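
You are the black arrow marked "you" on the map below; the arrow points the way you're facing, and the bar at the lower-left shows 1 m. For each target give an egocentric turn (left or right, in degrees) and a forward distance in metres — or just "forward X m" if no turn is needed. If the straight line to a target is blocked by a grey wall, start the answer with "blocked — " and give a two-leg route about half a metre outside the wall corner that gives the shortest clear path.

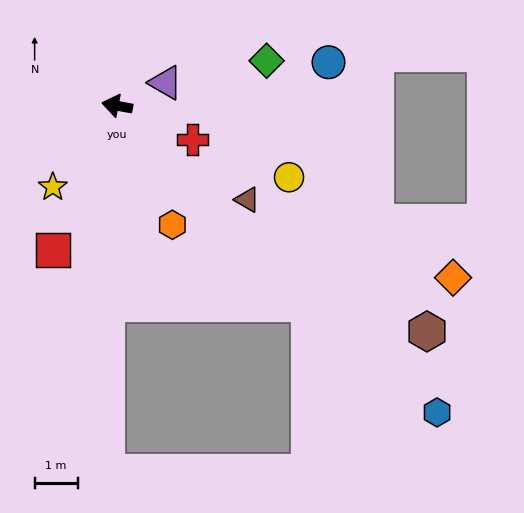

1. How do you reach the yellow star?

turn left 62°, forward 2.4 m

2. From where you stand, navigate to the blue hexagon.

turn left 147°, forward 10.3 m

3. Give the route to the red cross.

turn left 166°, forward 1.9 m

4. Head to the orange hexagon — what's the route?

turn left 126°, forward 3.1 m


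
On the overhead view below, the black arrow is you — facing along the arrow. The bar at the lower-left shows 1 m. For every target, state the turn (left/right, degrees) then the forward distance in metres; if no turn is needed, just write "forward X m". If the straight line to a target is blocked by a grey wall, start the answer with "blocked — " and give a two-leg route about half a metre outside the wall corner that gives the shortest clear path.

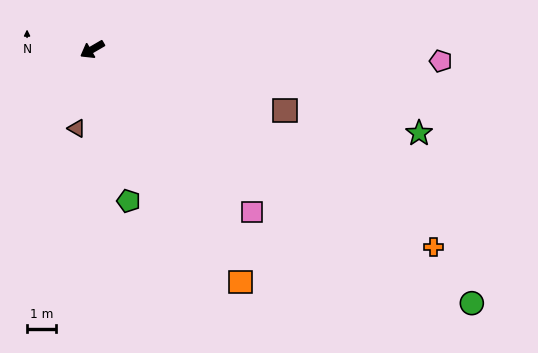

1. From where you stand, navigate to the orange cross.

turn left 120°, forward 13.6 m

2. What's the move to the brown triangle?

turn left 49°, forward 2.8 m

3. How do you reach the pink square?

turn left 104°, forward 7.9 m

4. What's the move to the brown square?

turn left 132°, forward 7.0 m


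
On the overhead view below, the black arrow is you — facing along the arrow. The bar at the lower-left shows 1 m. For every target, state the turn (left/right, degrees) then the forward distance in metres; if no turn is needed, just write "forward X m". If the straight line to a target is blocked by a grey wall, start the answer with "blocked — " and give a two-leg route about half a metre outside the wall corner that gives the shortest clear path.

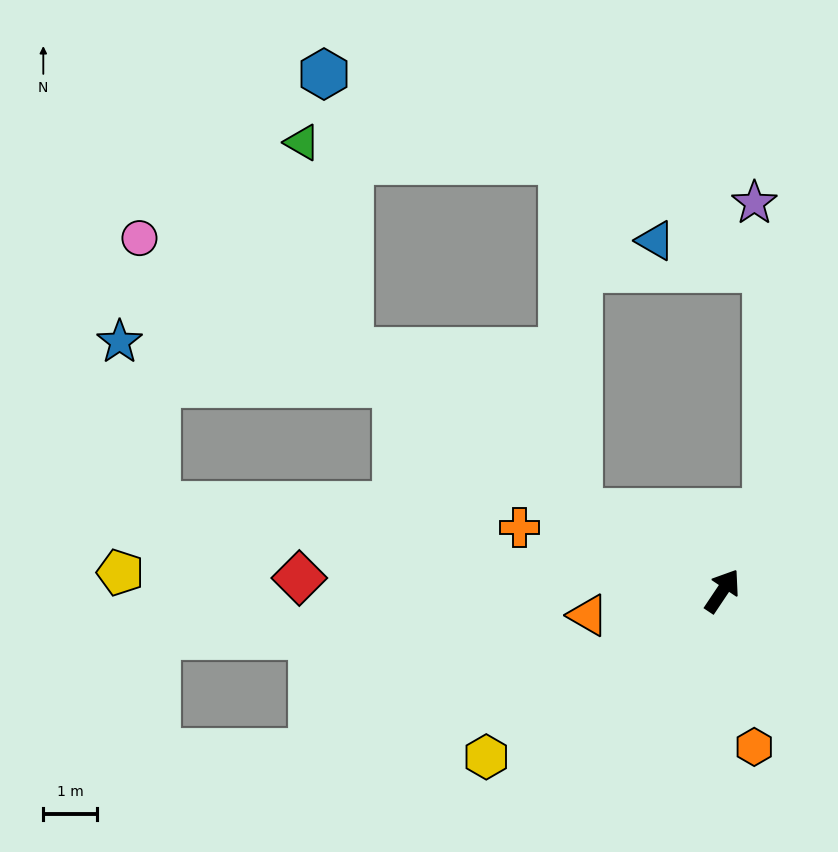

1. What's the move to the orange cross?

turn left 106°, forward 4.0 m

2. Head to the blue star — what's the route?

blocked — turn left 115°, forward 10.7 m, then turn right 68°, forward 3.1 m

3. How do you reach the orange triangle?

turn left 134°, forward 2.5 m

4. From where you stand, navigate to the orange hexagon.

turn right 135°, forward 3.0 m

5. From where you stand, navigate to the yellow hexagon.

turn left 159°, forward 5.4 m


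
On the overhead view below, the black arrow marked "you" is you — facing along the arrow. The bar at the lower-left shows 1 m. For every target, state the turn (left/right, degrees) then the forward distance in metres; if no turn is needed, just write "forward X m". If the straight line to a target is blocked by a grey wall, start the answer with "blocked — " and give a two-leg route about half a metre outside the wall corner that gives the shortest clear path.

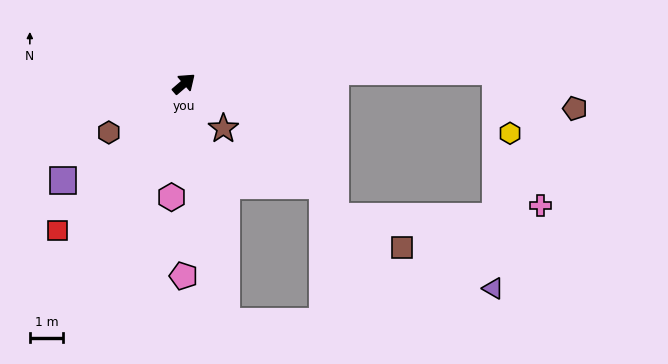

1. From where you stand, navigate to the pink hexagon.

turn right 137°, forward 3.4 m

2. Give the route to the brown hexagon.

turn left 172°, forward 2.7 m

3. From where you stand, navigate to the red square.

turn right 171°, forward 5.8 m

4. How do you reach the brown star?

turn right 89°, forward 1.8 m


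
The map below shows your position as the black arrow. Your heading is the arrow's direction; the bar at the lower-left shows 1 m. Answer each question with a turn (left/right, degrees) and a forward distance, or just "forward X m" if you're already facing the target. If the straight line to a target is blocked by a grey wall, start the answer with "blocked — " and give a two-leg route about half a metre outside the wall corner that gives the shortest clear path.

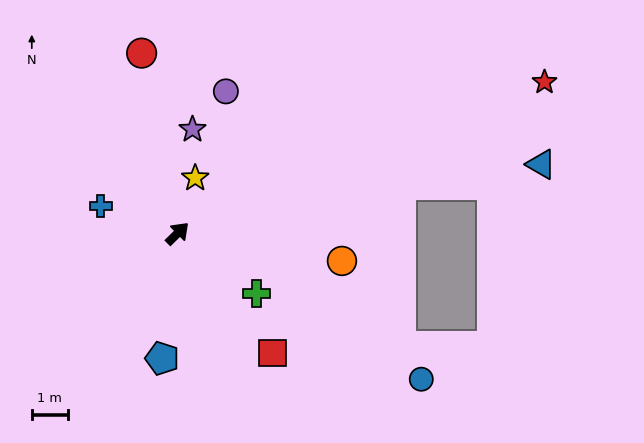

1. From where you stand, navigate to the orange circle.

turn right 54°, forward 4.7 m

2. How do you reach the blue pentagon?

turn right 142°, forward 3.5 m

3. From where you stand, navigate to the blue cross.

turn left 116°, forward 2.3 m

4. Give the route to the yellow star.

turn left 28°, forward 1.6 m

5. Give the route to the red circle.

turn left 57°, forward 5.1 m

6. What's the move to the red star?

turn right 22°, forward 11.1 m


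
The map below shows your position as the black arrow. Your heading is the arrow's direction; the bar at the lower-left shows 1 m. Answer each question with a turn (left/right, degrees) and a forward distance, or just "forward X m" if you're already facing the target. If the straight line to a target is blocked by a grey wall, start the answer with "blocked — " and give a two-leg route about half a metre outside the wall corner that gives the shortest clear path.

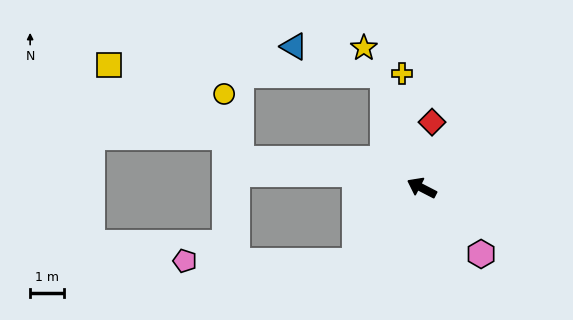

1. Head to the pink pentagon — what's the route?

blocked — turn left 76°, forward 3.0 m, then turn right 49°, forward 5.1 m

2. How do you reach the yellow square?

blocked — turn right 44°, forward 3.6 m, then turn left 69°, forward 8.2 m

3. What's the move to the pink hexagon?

turn left 159°, forward 2.6 m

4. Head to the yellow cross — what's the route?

turn right 53°, forward 3.5 m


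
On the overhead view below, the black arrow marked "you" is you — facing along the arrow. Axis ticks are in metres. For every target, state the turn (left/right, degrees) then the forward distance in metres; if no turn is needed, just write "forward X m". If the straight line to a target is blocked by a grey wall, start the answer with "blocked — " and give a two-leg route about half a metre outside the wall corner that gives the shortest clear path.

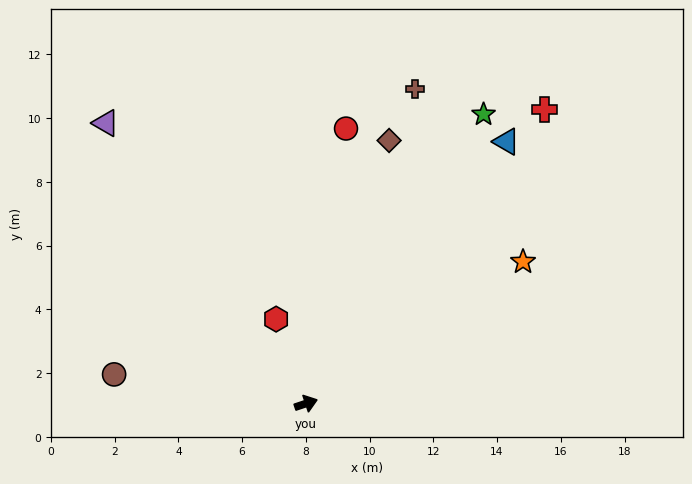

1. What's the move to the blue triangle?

turn left 34°, forward 10.3 m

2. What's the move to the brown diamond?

turn left 54°, forward 8.7 m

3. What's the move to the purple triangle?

turn left 107°, forward 10.8 m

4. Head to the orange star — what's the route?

turn left 15°, forward 8.1 m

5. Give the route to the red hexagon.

turn left 91°, forward 2.8 m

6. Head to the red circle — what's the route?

turn left 63°, forward 8.7 m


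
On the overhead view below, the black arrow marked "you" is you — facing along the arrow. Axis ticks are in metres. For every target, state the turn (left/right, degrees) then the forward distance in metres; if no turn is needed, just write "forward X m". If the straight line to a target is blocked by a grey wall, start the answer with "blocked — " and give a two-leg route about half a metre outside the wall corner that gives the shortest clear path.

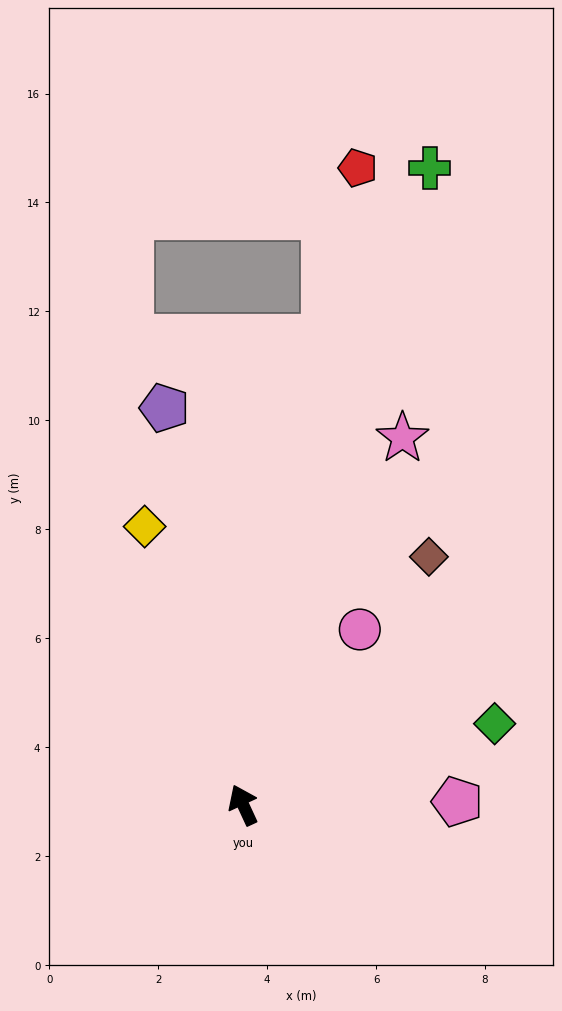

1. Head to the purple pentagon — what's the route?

turn right 14°, forward 7.4 m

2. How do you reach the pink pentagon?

turn right 114°, forward 3.9 m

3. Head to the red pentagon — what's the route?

turn right 35°, forward 11.9 m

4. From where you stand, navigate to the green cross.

turn right 41°, forward 12.2 m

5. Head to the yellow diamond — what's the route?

turn right 5°, forward 5.4 m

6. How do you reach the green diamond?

turn right 97°, forward 4.9 m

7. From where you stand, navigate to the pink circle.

turn right 58°, forward 3.9 m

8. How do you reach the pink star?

turn right 48°, forward 7.3 m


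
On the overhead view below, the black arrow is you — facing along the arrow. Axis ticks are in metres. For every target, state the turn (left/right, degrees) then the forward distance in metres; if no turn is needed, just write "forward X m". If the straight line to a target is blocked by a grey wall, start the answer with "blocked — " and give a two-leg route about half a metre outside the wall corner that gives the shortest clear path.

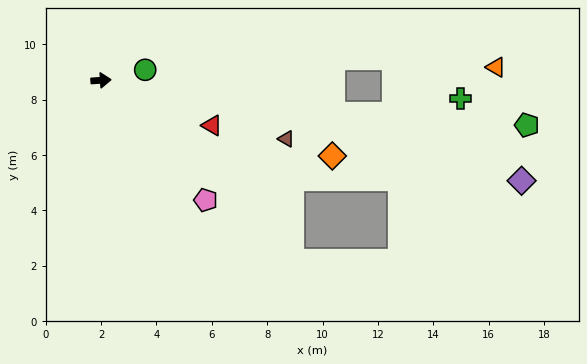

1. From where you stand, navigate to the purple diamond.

turn right 17°, forward 15.6 m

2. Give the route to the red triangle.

turn right 26°, forward 4.3 m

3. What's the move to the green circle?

turn left 10°, forward 1.6 m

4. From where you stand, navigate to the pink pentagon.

turn right 53°, forward 5.7 m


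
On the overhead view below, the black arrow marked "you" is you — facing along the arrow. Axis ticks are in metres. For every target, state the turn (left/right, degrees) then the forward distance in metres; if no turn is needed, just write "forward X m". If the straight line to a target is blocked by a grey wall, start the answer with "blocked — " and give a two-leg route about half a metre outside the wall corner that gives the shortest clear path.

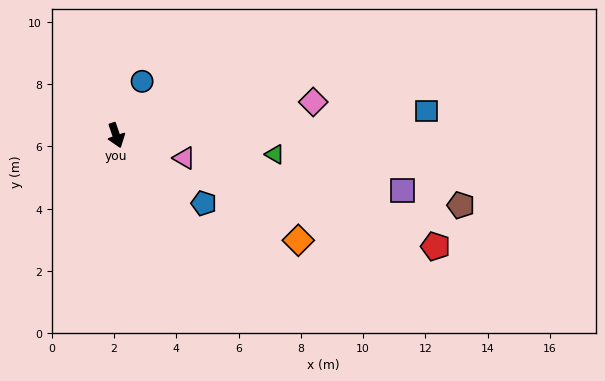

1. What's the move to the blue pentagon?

turn left 33°, forward 3.6 m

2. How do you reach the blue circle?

turn left 135°, forward 1.9 m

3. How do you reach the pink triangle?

turn left 53°, forward 2.3 m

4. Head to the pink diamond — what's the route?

turn left 81°, forward 6.4 m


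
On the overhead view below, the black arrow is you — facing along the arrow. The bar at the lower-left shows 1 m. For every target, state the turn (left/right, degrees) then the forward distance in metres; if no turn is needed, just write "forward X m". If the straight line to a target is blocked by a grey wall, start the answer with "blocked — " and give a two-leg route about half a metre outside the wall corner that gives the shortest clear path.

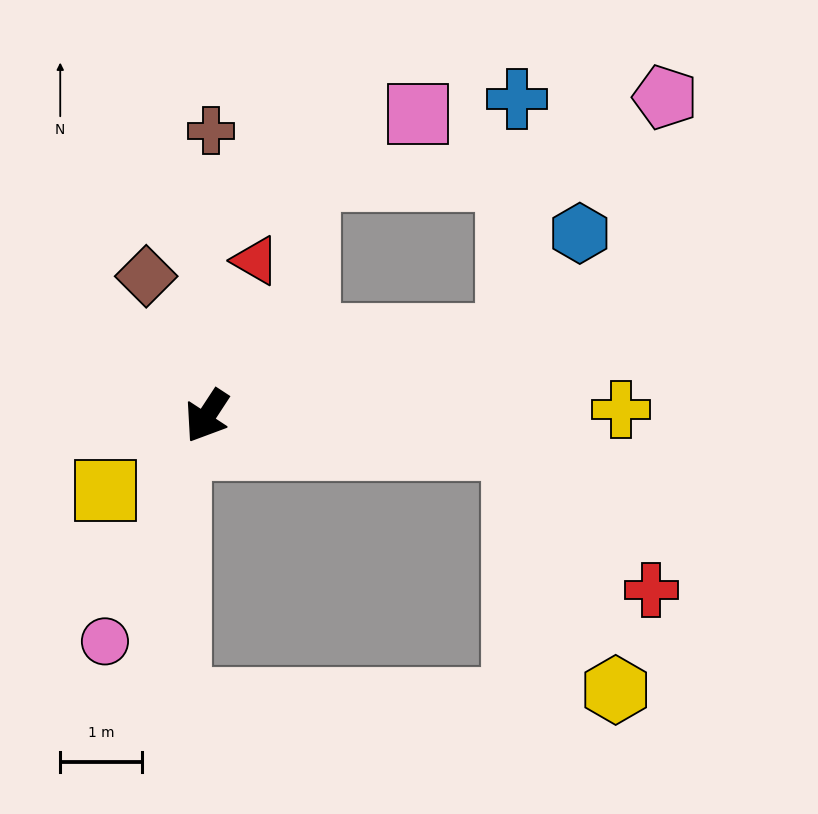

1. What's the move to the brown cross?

turn right 148°, forward 3.5 m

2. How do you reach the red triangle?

turn right 164°, forward 2.0 m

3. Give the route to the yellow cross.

turn left 124°, forward 5.0 m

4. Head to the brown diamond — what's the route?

turn right 123°, forward 1.9 m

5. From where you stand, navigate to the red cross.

blocked — turn left 118°, forward 3.8 m, then turn right 42°, forward 2.4 m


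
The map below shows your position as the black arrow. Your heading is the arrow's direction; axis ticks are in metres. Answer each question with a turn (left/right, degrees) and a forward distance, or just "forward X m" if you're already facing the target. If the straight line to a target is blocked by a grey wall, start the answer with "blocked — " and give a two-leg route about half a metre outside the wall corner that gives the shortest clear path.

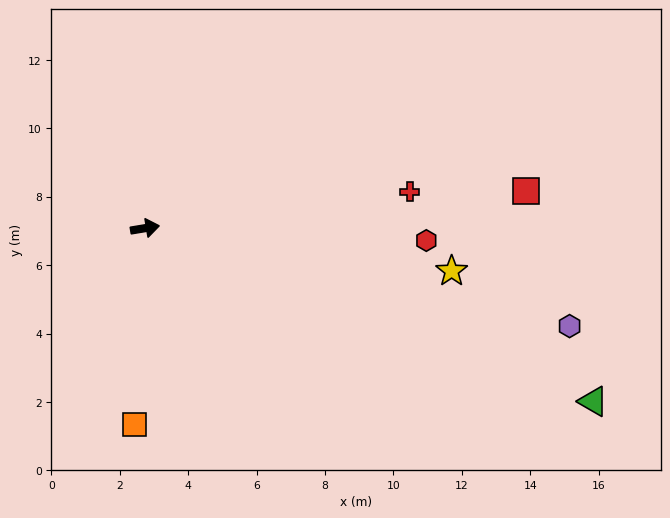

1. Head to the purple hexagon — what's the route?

turn right 22°, forward 12.7 m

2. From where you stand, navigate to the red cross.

forward 7.8 m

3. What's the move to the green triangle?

turn right 31°, forward 14.0 m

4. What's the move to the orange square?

turn right 102°, forward 5.7 m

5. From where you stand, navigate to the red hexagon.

turn right 12°, forward 8.2 m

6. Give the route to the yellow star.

turn right 17°, forward 9.1 m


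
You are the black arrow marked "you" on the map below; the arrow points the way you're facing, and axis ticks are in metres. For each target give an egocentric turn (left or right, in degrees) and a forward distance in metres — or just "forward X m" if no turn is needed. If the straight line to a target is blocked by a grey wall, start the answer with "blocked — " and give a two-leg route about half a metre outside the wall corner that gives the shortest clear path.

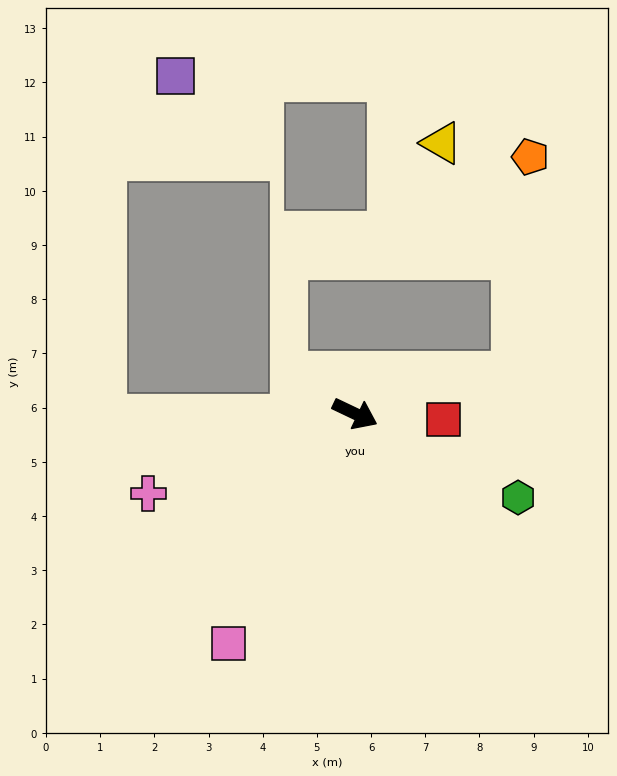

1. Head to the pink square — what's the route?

turn right 93°, forward 4.8 m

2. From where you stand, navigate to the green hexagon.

forward 3.4 m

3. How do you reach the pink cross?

turn right 133°, forward 4.1 m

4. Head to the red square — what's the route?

turn left 22°, forward 1.6 m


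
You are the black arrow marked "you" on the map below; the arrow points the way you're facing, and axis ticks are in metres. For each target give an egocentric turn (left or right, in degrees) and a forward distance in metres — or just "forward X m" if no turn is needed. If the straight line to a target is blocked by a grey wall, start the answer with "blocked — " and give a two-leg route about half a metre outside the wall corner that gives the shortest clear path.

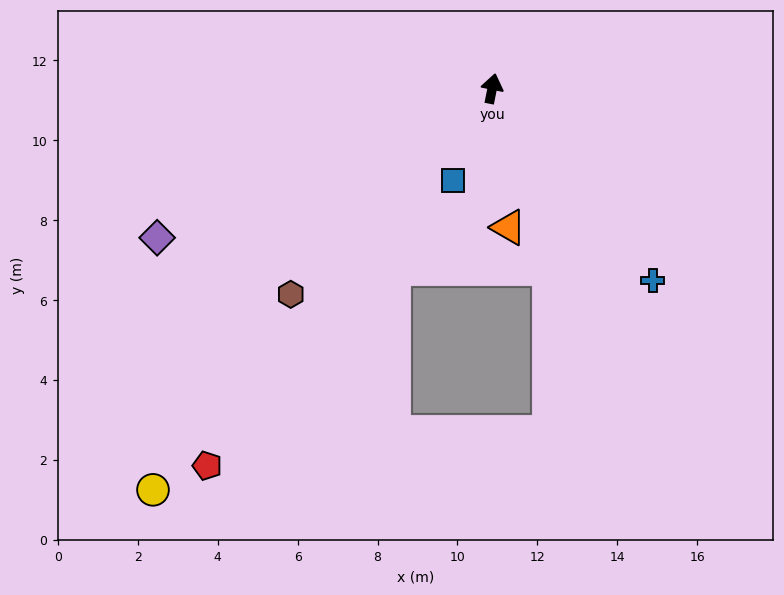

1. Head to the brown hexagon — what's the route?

turn left 147°, forward 7.2 m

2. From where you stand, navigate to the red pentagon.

turn left 154°, forward 11.8 m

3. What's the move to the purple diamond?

turn left 125°, forward 9.2 m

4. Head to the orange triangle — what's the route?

turn right 162°, forward 3.5 m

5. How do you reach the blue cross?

turn right 129°, forward 6.3 m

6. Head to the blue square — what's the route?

turn left 168°, forward 2.5 m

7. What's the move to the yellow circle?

turn left 151°, forward 13.2 m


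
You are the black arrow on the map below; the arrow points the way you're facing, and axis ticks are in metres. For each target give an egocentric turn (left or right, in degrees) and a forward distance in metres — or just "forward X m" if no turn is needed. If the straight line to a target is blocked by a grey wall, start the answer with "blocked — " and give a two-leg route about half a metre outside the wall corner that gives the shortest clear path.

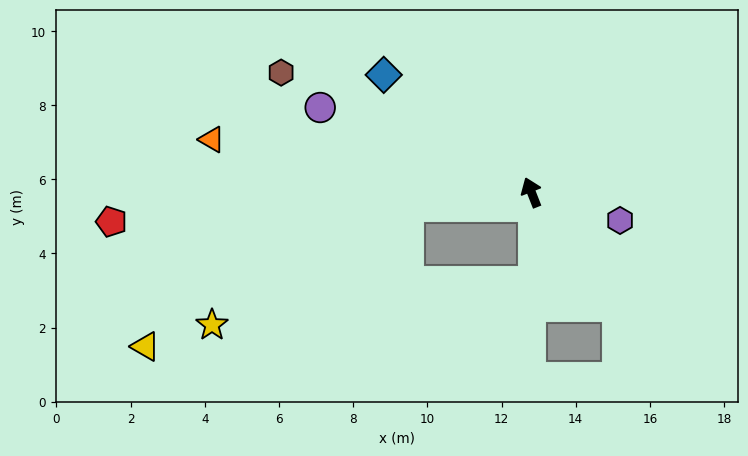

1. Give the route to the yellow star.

blocked — turn left 75°, forward 3.3 m, then turn left 25°, forward 6.2 m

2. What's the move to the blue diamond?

turn left 30°, forward 5.1 m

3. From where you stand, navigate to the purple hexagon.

turn right 129°, forward 2.5 m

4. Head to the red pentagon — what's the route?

turn left 73°, forward 11.4 m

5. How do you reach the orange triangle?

turn left 59°, forward 8.7 m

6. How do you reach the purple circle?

turn left 47°, forward 6.1 m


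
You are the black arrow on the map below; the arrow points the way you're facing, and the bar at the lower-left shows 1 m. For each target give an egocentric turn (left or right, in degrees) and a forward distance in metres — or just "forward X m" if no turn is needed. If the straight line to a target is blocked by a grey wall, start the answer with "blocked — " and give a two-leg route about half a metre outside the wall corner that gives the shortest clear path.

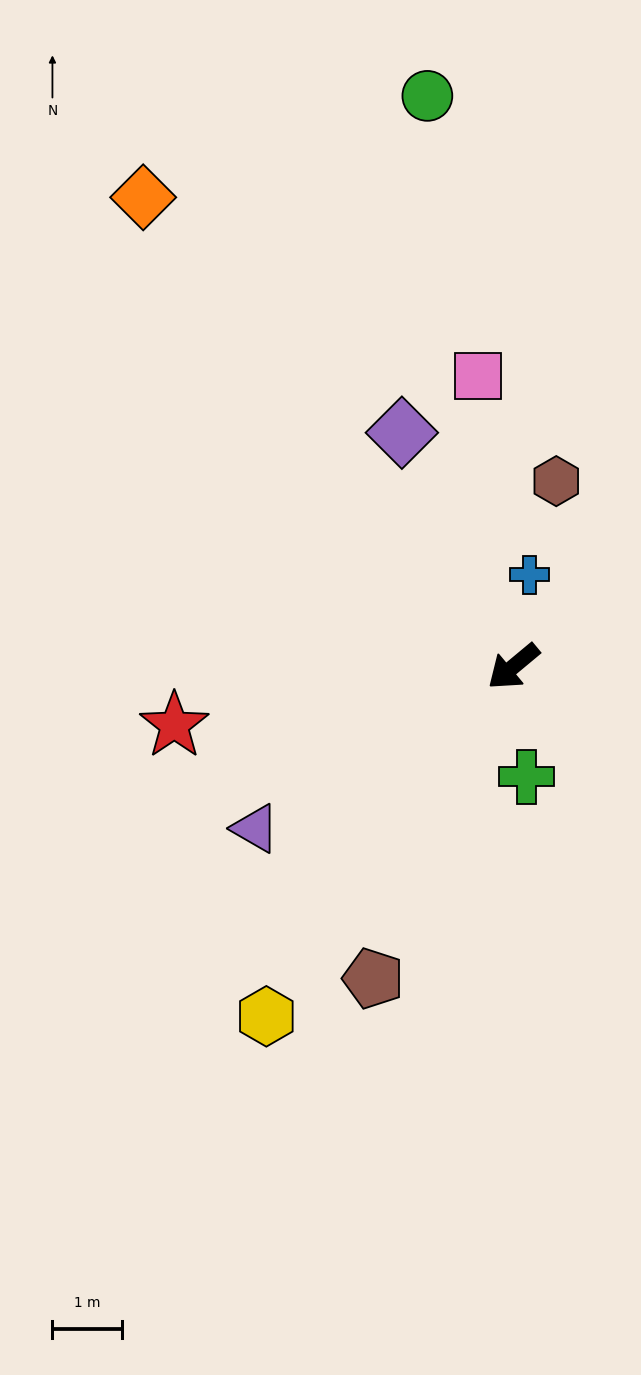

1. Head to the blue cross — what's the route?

turn right 140°, forward 1.3 m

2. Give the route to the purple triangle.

turn right 8°, forward 4.4 m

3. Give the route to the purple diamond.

turn right 104°, forward 3.7 m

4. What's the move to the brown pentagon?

turn left 26°, forward 4.9 m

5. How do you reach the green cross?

turn left 57°, forward 1.6 m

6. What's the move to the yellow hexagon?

turn left 15°, forward 6.2 m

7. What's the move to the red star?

turn right 30°, forward 5.0 m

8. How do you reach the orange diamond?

turn right 92°, forward 8.6 m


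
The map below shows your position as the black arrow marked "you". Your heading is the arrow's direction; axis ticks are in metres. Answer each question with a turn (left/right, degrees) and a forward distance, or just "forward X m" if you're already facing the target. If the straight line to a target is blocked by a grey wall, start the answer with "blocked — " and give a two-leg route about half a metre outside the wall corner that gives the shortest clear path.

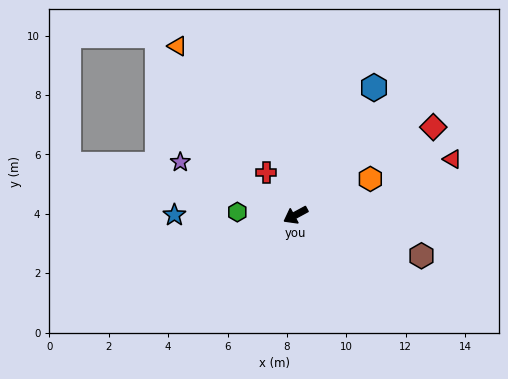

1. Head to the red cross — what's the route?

turn right 84°, forward 1.7 m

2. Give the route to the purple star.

turn right 53°, forward 4.3 m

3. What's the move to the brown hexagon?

turn left 134°, forward 4.5 m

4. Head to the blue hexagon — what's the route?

turn right 150°, forward 5.0 m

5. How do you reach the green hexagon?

turn right 31°, forward 2.0 m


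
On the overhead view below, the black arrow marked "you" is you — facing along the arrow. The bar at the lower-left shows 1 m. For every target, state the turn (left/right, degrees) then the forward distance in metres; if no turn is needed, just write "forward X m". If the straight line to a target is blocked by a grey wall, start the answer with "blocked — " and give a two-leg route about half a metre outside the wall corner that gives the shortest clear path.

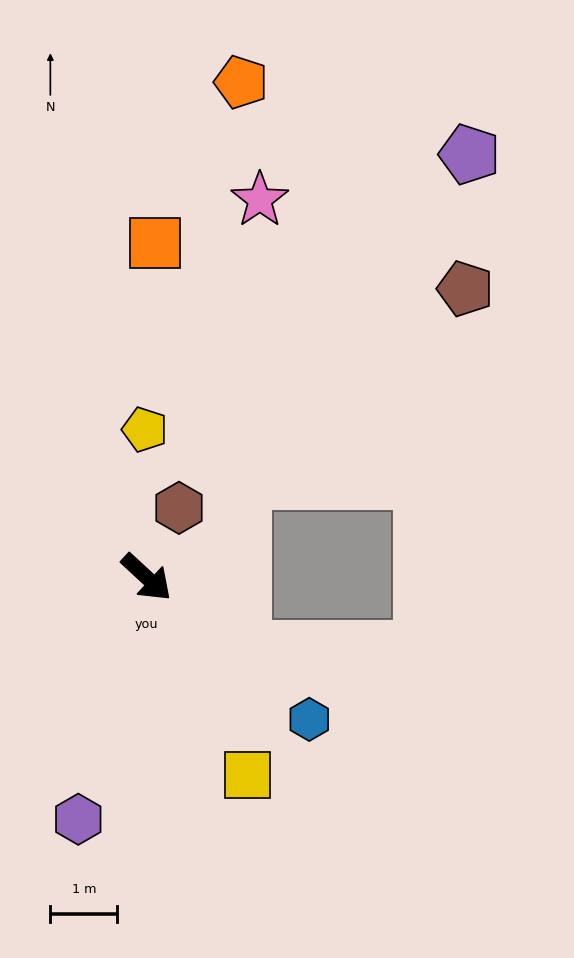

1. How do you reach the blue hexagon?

forward 3.2 m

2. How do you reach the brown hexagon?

turn left 108°, forward 1.1 m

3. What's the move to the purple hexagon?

turn right 63°, forward 3.8 m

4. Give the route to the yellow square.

turn right 20°, forward 3.3 m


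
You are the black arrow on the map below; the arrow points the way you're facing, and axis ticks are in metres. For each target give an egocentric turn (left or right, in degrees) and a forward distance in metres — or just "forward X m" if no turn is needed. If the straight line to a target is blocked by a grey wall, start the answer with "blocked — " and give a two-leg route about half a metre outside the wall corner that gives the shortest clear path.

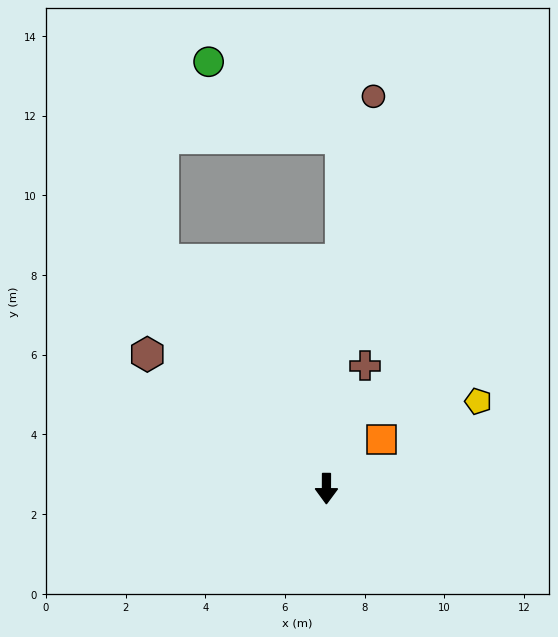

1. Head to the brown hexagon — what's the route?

turn right 127°, forward 5.6 m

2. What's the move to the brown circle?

turn left 173°, forward 9.9 m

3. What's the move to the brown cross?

turn left 163°, forward 3.2 m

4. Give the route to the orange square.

turn left 132°, forward 1.9 m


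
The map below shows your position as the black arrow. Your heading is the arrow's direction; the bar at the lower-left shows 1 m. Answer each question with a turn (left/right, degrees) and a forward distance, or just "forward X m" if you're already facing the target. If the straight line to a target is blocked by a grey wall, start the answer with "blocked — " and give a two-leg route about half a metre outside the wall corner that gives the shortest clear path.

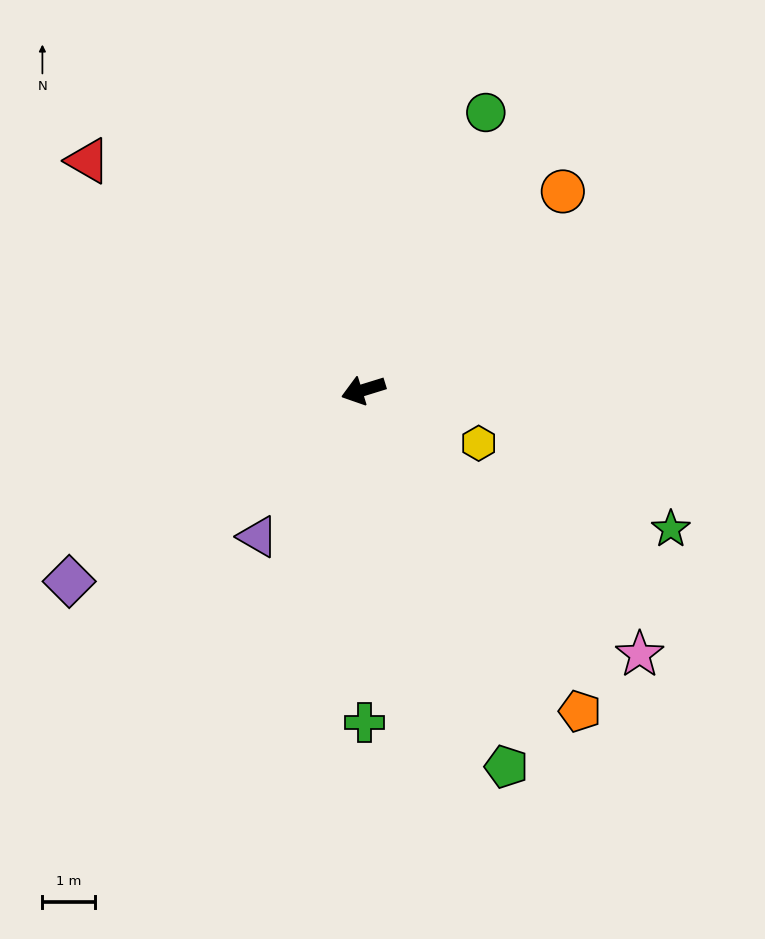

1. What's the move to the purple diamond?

turn left 16°, forward 6.6 m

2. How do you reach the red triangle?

turn right 57°, forward 6.8 m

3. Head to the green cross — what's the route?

turn left 73°, forward 6.3 m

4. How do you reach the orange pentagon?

turn left 107°, forward 7.3 m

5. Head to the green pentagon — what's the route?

turn left 94°, forward 7.6 m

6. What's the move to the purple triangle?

turn left 37°, forward 3.4 m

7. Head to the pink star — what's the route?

turn left 119°, forward 7.2 m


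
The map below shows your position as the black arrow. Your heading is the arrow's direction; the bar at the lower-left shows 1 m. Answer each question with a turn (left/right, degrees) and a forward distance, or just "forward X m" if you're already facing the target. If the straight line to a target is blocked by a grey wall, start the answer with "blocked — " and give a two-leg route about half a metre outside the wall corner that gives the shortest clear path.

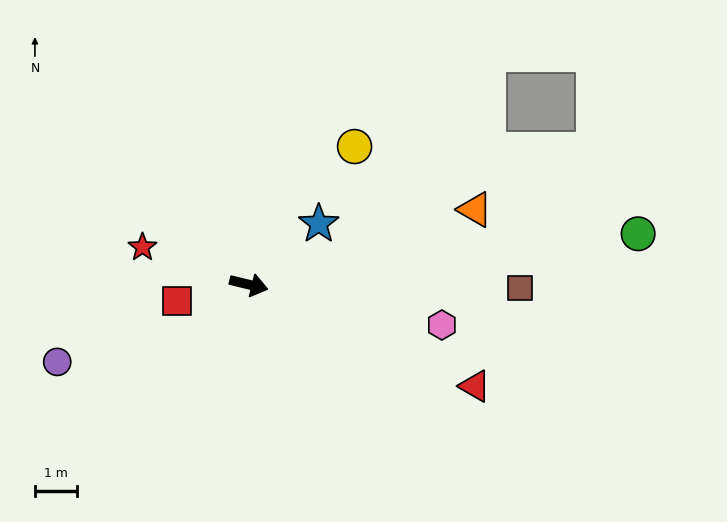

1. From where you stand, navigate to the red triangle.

turn right 10°, forward 5.9 m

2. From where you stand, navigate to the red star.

turn left 174°, forward 2.7 m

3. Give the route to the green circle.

turn left 21°, forward 9.4 m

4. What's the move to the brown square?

turn left 13°, forward 6.5 m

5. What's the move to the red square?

turn right 154°, forward 1.8 m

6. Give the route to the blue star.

turn left 55°, forward 2.2 m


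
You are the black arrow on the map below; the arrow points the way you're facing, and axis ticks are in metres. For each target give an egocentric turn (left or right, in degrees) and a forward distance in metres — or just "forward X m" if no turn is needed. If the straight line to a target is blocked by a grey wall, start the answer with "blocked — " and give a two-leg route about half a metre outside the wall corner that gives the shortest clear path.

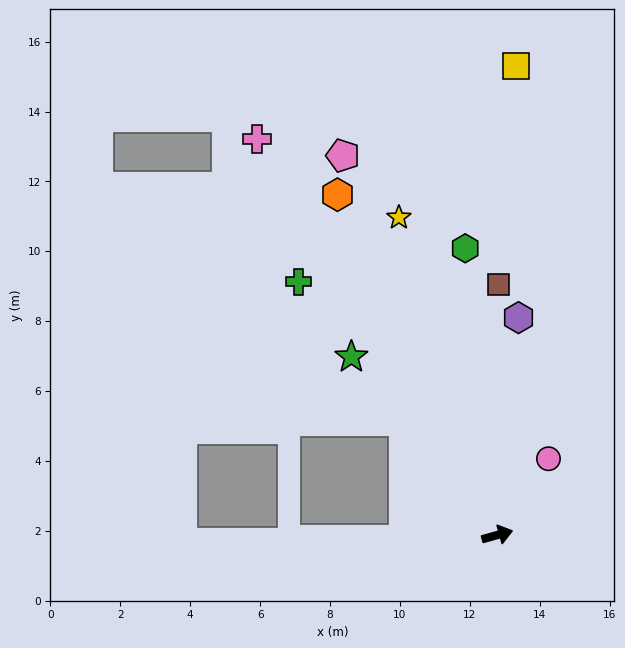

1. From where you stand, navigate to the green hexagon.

turn left 81°, forward 8.3 m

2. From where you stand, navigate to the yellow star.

turn left 92°, forward 9.5 m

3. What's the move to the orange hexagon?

turn left 100°, forward 10.8 m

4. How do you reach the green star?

turn left 114°, forward 6.6 m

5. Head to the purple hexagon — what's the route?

turn left 69°, forward 6.2 m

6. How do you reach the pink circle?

turn left 41°, forward 2.6 m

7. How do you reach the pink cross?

turn left 106°, forward 13.2 m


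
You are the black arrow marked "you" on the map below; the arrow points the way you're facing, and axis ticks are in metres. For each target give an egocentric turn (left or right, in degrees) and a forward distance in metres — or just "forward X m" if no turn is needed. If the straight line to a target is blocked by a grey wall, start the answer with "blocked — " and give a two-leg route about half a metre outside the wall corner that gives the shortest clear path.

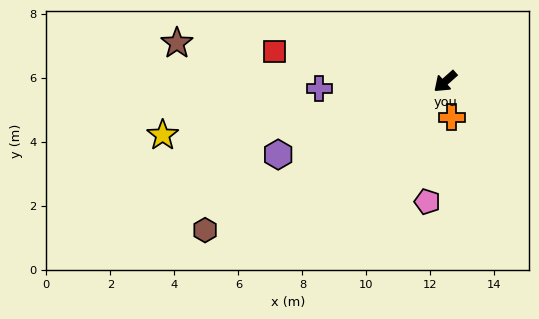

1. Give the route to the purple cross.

turn right 39°, forward 3.9 m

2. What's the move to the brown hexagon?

turn right 10°, forward 8.8 m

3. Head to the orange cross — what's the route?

turn left 59°, forward 1.1 m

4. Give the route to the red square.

turn right 52°, forward 5.4 m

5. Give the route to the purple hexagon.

turn right 18°, forward 5.7 m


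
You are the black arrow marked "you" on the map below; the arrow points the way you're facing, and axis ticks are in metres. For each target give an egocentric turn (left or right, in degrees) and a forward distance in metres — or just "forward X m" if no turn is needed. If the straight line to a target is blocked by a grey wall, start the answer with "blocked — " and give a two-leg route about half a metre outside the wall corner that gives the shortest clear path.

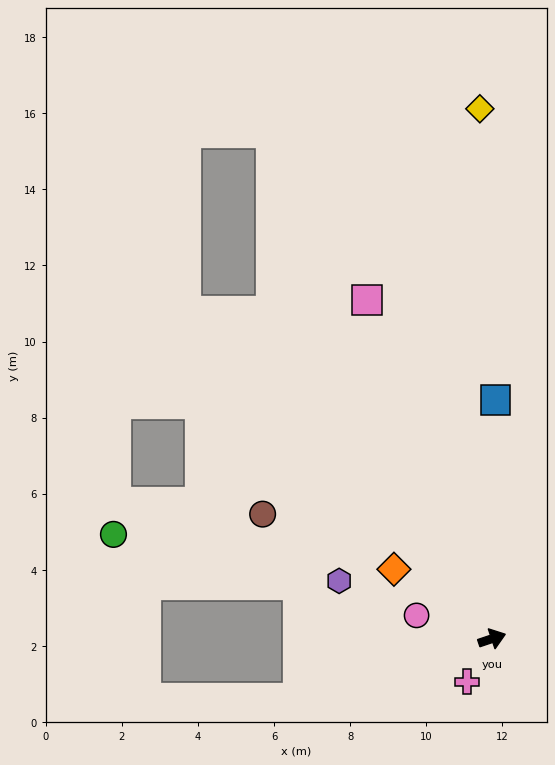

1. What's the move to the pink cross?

turn right 139°, forward 1.3 m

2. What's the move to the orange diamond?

turn left 126°, forward 3.2 m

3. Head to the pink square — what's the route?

turn left 92°, forward 9.5 m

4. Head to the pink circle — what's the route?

turn left 144°, forward 2.1 m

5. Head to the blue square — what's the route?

turn left 71°, forward 6.3 m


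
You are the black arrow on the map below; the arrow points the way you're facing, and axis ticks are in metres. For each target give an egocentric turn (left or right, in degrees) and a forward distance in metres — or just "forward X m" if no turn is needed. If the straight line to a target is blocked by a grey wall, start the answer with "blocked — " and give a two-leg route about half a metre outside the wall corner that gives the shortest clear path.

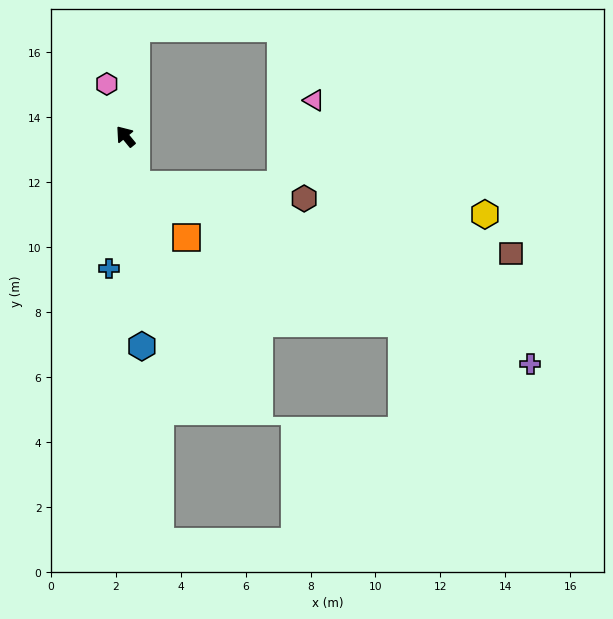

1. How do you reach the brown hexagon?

blocked — turn left 153°, forward 1.5 m, then turn left 73°, forward 5.2 m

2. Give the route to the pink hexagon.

turn right 20°, forward 1.7 m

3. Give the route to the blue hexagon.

turn left 145°, forward 6.5 m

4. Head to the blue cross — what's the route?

turn left 134°, forward 4.1 m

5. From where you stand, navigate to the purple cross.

blocked — turn left 153°, forward 1.5 m, then turn left 53°, forward 13.3 m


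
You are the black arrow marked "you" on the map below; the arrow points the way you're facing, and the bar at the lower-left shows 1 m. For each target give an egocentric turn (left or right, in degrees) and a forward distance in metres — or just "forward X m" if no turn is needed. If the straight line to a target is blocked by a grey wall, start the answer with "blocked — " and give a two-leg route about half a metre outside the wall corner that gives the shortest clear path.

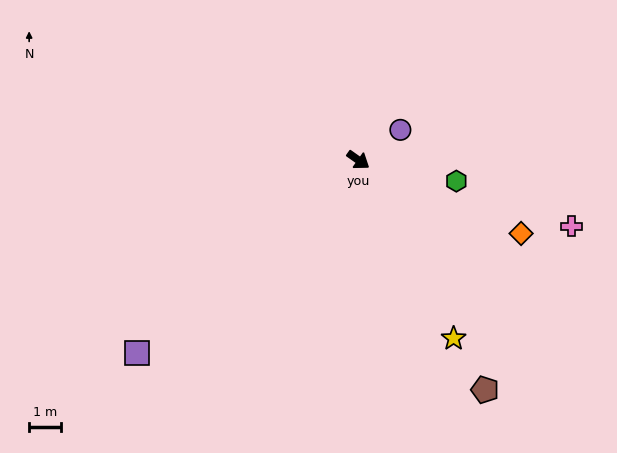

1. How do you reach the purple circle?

turn left 71°, forward 1.6 m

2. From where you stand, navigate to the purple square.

turn right 104°, forward 9.2 m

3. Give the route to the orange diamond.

turn left 11°, forward 5.6 m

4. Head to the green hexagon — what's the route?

turn left 23°, forward 3.2 m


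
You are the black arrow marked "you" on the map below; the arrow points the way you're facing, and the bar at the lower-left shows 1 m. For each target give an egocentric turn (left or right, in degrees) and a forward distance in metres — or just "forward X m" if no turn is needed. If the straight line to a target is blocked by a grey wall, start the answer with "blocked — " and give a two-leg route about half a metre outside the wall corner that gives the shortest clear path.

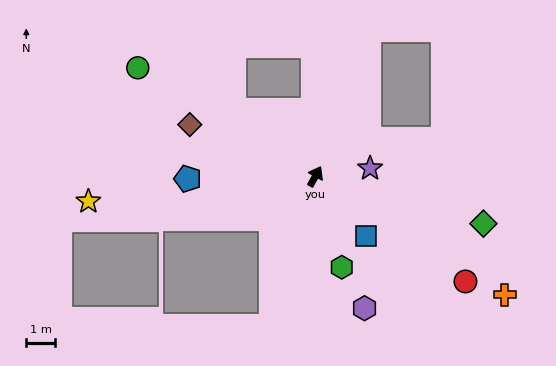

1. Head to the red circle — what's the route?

turn right 96°, forward 6.4 m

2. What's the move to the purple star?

turn right 53°, forward 1.9 m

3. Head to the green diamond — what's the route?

turn right 77°, forward 6.1 m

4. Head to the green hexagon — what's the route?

turn right 135°, forward 3.3 m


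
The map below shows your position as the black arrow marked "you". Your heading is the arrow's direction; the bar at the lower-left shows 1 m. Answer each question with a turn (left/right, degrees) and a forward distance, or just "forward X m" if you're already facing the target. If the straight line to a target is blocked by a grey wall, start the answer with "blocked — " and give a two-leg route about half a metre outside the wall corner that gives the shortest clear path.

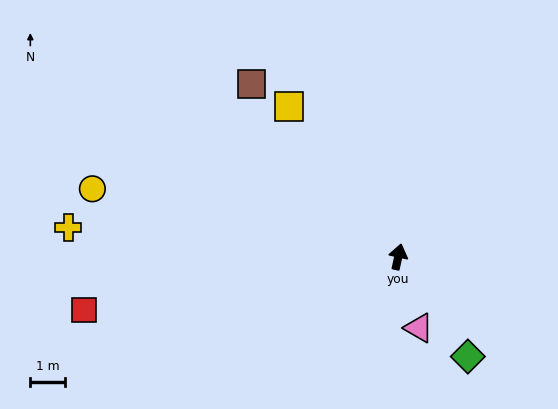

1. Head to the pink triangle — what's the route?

turn right 152°, forward 2.2 m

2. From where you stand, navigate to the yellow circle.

turn left 90°, forward 9.2 m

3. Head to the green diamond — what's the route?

turn right 133°, forward 3.6 m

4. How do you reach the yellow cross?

turn left 97°, forward 9.7 m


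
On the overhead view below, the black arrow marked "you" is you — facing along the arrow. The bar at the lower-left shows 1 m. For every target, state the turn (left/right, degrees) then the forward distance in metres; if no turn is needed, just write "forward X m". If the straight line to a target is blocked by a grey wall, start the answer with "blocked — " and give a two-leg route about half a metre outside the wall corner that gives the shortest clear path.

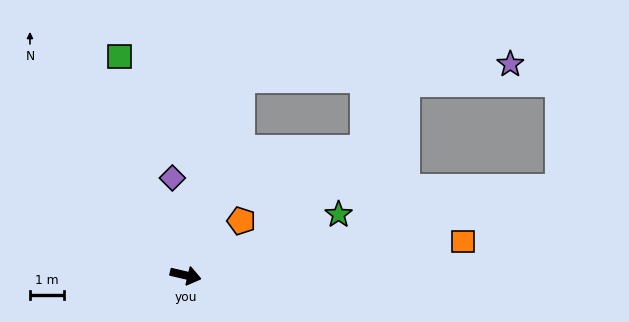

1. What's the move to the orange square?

turn left 20°, forward 8.3 m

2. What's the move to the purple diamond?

turn left 111°, forward 2.9 m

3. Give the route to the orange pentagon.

turn left 57°, forward 2.3 m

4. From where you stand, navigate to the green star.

turn left 35°, forward 4.9 m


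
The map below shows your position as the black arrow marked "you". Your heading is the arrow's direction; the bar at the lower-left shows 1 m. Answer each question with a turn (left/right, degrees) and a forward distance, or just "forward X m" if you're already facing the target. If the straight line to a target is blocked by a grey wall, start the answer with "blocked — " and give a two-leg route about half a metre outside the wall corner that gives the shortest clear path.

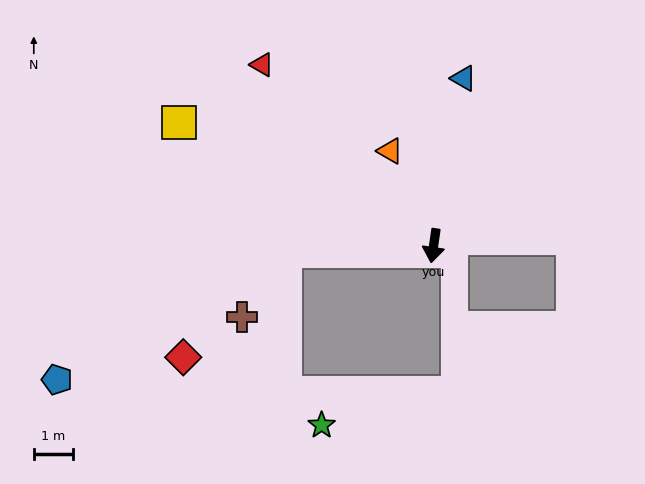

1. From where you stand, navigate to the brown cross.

blocked — turn right 79°, forward 3.8 m, then turn left 54°, forward 2.0 m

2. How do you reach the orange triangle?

turn right 147°, forward 2.6 m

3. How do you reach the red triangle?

turn right 128°, forward 6.3 m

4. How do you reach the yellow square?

turn right 108°, forward 7.1 m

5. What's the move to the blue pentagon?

blocked — turn right 79°, forward 3.8 m, then turn left 27°, forward 6.6 m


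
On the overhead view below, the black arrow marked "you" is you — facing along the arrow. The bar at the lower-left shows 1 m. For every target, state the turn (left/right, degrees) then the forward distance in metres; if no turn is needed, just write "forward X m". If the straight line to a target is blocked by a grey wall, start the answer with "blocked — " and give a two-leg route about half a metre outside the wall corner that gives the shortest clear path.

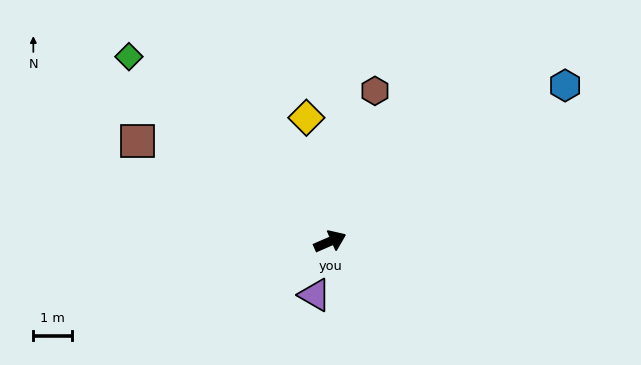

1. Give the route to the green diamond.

turn left 114°, forward 7.1 m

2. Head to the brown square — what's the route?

turn left 129°, forward 5.7 m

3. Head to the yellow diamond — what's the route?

turn left 77°, forward 3.3 m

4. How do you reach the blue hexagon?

turn left 10°, forward 7.4 m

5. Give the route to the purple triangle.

turn right 129°, forward 1.5 m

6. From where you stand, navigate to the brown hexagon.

turn left 50°, forward 4.1 m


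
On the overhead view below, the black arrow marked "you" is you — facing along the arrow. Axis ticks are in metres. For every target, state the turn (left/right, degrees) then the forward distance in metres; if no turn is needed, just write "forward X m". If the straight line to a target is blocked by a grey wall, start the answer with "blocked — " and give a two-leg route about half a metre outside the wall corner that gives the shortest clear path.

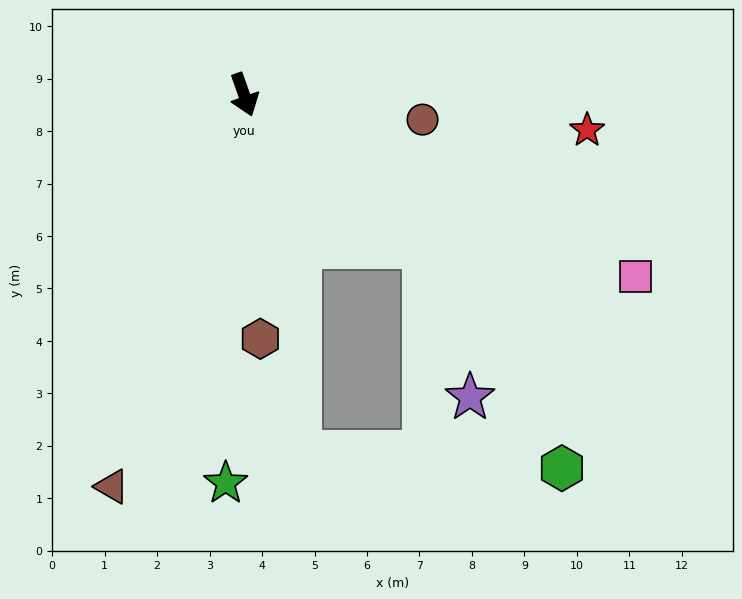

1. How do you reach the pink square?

turn left 46°, forward 8.2 m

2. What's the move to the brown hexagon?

turn right 16°, forward 4.7 m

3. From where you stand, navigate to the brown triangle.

turn right 38°, forward 7.9 m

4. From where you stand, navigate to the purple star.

blocked — turn left 30°, forward 4.5 m, then turn right 33°, forward 3.0 m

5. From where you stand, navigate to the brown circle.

turn left 63°, forward 3.4 m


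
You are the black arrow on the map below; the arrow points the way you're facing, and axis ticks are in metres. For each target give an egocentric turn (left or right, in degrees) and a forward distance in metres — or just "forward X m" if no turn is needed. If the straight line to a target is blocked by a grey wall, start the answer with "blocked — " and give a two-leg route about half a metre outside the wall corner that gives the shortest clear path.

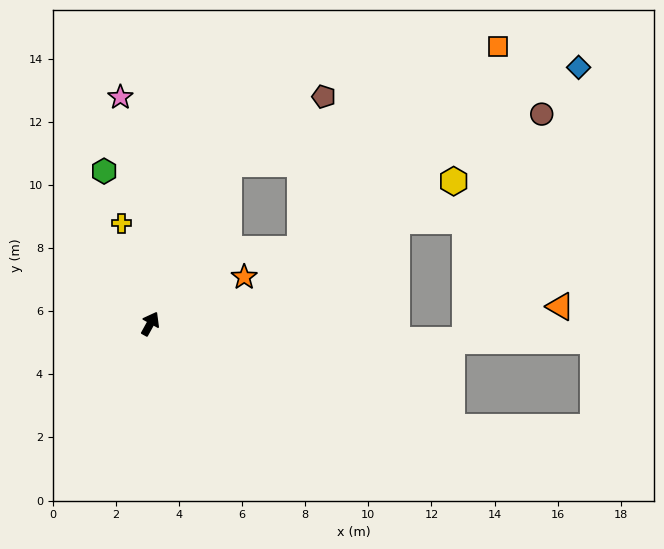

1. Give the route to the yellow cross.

turn left 45°, forward 3.3 m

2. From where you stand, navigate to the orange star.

turn right 35°, forward 3.3 m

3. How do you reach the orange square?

blocked — turn left 3°, forward 5.6 m, then turn right 40°, forward 9.3 m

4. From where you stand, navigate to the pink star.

turn left 36°, forward 7.2 m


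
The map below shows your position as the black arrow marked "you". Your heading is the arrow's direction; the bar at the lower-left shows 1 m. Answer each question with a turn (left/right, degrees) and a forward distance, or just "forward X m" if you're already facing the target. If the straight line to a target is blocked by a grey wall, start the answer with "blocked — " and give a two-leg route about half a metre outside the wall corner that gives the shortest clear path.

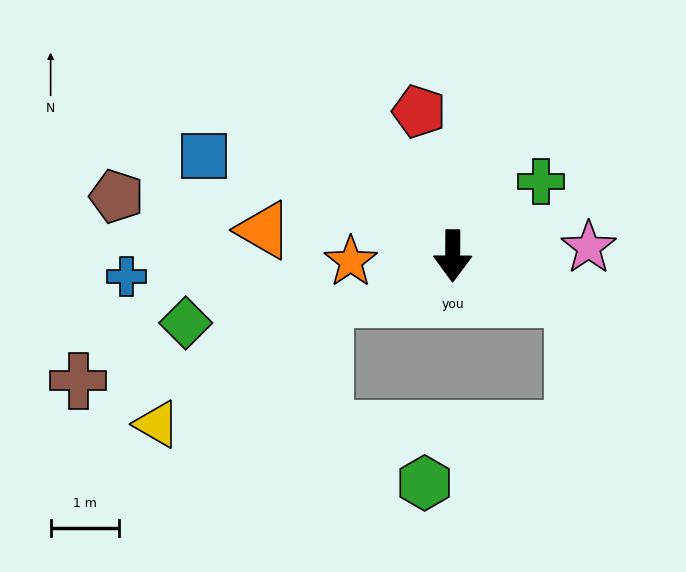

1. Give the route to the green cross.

turn left 131°, forward 1.7 m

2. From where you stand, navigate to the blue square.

turn right 112°, forward 4.0 m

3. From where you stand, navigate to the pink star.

turn left 94°, forward 2.0 m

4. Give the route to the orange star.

turn right 87°, forward 1.5 m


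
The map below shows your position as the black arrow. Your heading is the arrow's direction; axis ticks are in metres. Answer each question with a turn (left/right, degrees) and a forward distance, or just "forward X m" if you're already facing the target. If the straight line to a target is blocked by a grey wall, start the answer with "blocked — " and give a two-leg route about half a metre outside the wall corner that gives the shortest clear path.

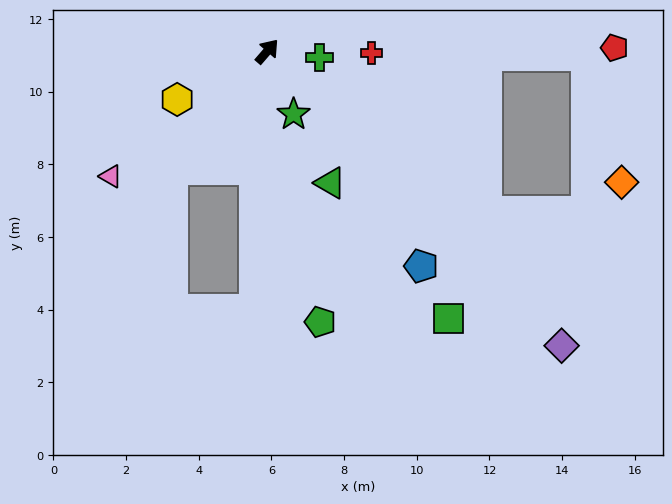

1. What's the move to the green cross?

turn right 56°, forward 1.5 m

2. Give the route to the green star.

turn right 116°, forward 1.9 m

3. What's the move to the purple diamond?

turn right 94°, forward 11.5 m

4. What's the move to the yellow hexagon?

turn left 159°, forward 2.8 m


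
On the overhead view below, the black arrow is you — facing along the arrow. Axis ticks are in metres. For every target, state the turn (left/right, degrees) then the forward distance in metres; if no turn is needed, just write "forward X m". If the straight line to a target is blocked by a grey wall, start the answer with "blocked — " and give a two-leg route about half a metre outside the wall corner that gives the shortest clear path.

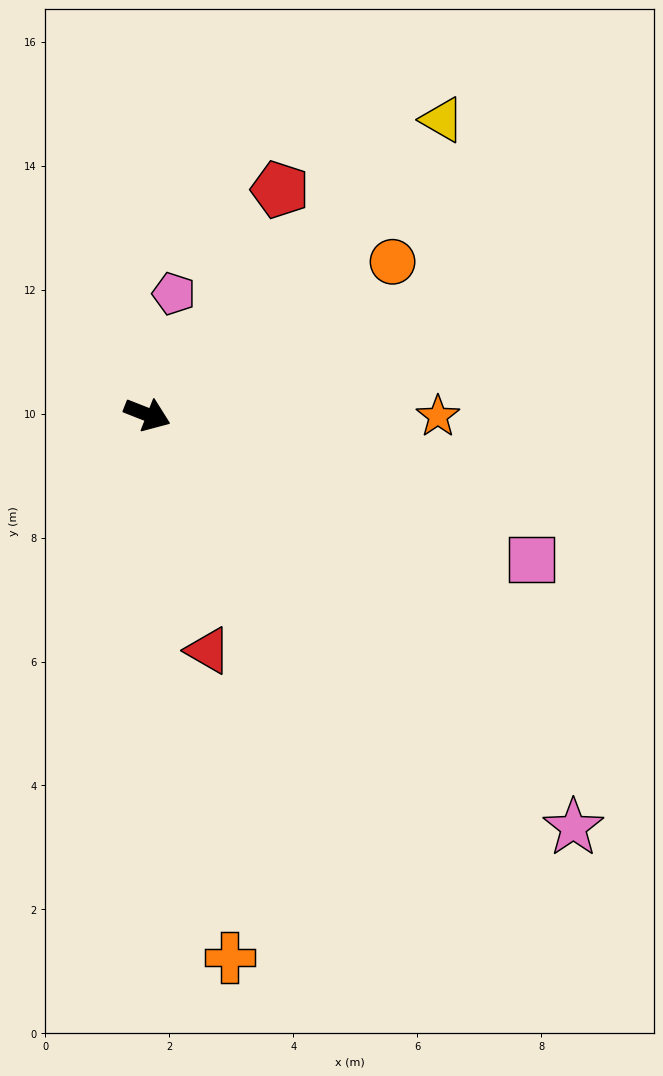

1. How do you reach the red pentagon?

turn left 81°, forward 4.2 m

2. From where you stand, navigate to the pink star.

turn right 23°, forward 9.6 m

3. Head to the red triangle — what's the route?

turn right 54°, forward 3.9 m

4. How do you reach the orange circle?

turn left 53°, forward 4.7 m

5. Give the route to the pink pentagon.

turn left 99°, forward 2.0 m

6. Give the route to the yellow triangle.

turn left 66°, forward 6.7 m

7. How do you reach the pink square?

forward 6.6 m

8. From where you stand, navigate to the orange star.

turn left 21°, forward 4.7 m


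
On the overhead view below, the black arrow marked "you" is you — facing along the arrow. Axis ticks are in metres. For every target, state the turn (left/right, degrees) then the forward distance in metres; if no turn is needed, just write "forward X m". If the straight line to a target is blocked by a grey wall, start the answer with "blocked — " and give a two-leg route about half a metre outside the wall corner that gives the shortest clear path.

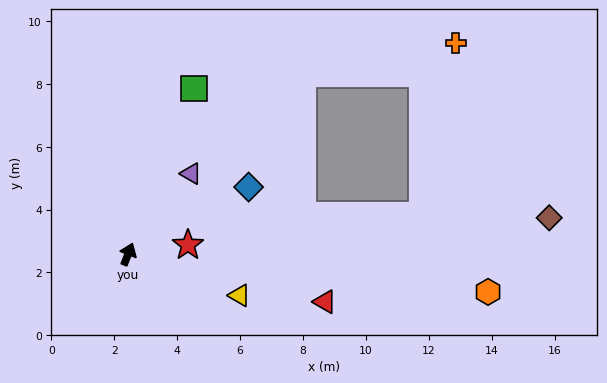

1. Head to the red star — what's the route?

turn right 60°, forward 1.9 m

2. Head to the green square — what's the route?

forward 5.7 m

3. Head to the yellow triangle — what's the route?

turn right 89°, forward 3.8 m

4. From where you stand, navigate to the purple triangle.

turn right 16°, forward 3.2 m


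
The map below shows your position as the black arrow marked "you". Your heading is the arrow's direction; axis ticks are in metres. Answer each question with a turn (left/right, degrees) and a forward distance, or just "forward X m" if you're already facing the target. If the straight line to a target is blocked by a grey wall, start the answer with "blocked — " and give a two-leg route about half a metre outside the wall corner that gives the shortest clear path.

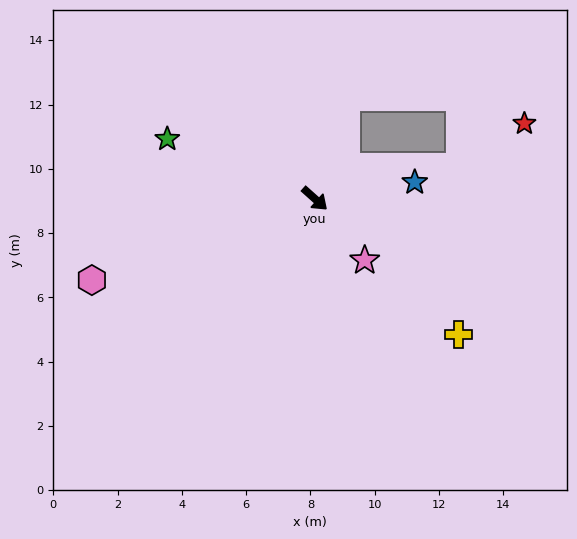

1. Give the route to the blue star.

turn left 51°, forward 3.2 m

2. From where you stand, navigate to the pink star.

turn right 9°, forward 2.5 m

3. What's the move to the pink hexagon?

turn right 118°, forward 7.4 m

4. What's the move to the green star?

turn right 160°, forward 5.0 m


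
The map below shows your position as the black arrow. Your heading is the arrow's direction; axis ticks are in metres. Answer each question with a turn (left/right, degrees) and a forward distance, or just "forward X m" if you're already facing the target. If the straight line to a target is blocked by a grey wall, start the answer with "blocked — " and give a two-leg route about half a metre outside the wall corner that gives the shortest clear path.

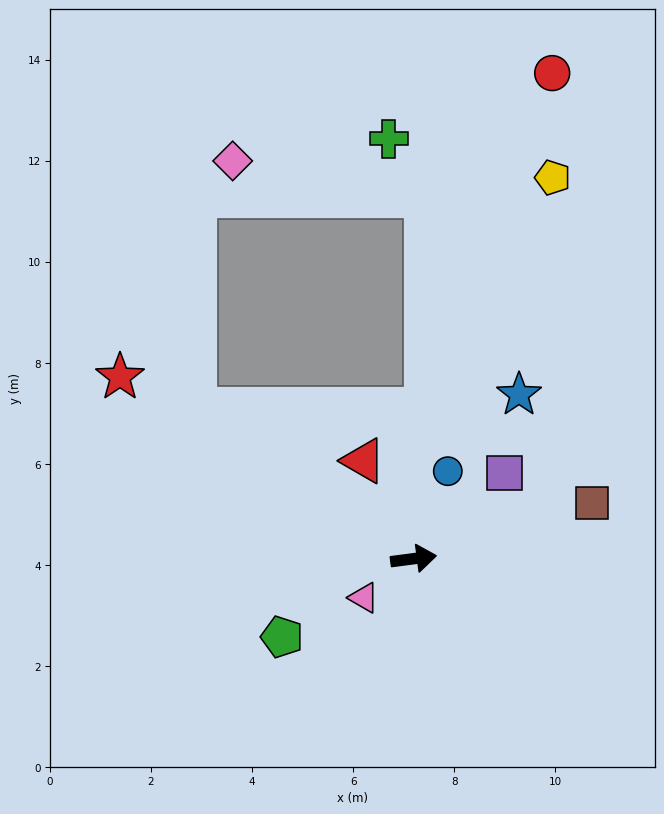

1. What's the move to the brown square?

turn left 10°, forward 3.7 m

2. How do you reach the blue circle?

turn left 61°, forward 1.9 m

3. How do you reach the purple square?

turn left 36°, forward 2.5 m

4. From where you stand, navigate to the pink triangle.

turn right 149°, forward 1.3 m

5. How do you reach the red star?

turn left 141°, forward 6.8 m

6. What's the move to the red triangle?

turn left 110°, forward 2.2 m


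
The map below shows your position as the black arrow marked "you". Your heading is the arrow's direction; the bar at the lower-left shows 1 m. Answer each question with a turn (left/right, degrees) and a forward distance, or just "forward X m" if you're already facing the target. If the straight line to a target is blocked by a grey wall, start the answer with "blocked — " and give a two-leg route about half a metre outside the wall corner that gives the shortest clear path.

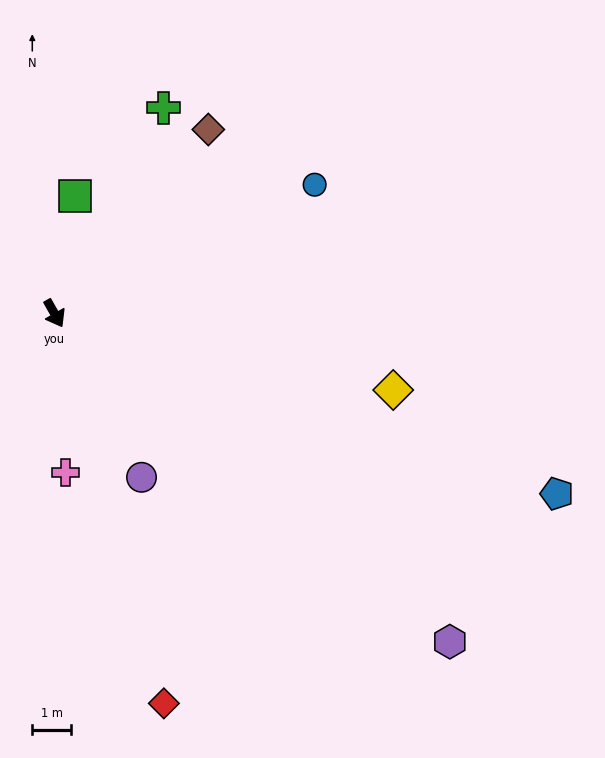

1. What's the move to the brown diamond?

turn left 111°, forward 6.2 m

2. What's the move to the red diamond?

turn right 14°, forward 10.5 m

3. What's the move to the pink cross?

turn right 26°, forward 4.1 m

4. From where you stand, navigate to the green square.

turn left 140°, forward 3.1 m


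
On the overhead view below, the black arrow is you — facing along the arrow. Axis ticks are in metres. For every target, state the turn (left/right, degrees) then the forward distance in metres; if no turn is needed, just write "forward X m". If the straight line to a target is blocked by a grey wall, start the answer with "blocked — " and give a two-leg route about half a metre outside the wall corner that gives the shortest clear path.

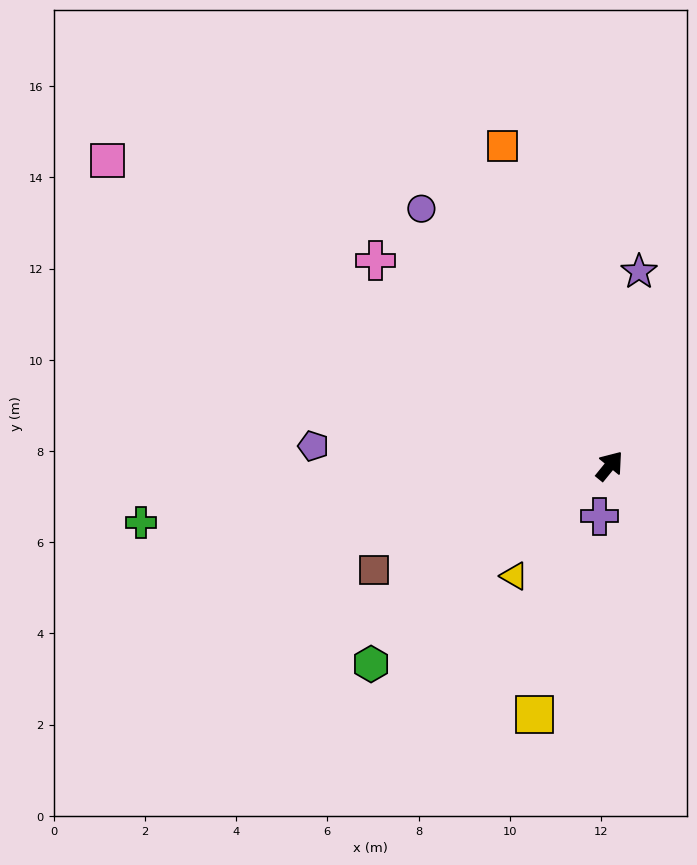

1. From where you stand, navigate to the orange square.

turn left 58°, forward 7.4 m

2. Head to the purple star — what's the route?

turn left 31°, forward 4.3 m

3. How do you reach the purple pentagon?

turn left 125°, forward 6.5 m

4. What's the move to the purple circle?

turn left 75°, forward 7.0 m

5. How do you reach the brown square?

turn left 153°, forward 5.7 m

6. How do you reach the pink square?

turn left 98°, forward 12.9 m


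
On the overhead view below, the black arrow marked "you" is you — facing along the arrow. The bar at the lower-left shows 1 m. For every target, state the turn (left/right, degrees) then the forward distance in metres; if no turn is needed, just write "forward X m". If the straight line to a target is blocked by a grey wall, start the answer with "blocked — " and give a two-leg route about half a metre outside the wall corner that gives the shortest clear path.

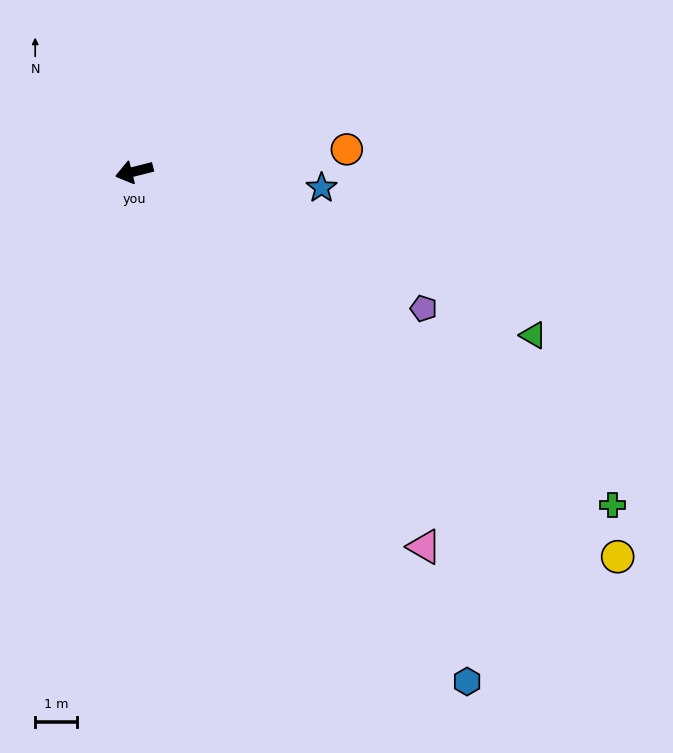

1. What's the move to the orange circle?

turn left 172°, forward 5.1 m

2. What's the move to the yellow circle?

turn left 127°, forward 14.9 m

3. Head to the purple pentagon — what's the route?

turn left 141°, forward 7.7 m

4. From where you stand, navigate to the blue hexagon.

turn left 109°, forward 14.6 m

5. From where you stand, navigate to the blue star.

turn left 161°, forward 4.5 m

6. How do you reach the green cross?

turn left 131°, forward 14.0 m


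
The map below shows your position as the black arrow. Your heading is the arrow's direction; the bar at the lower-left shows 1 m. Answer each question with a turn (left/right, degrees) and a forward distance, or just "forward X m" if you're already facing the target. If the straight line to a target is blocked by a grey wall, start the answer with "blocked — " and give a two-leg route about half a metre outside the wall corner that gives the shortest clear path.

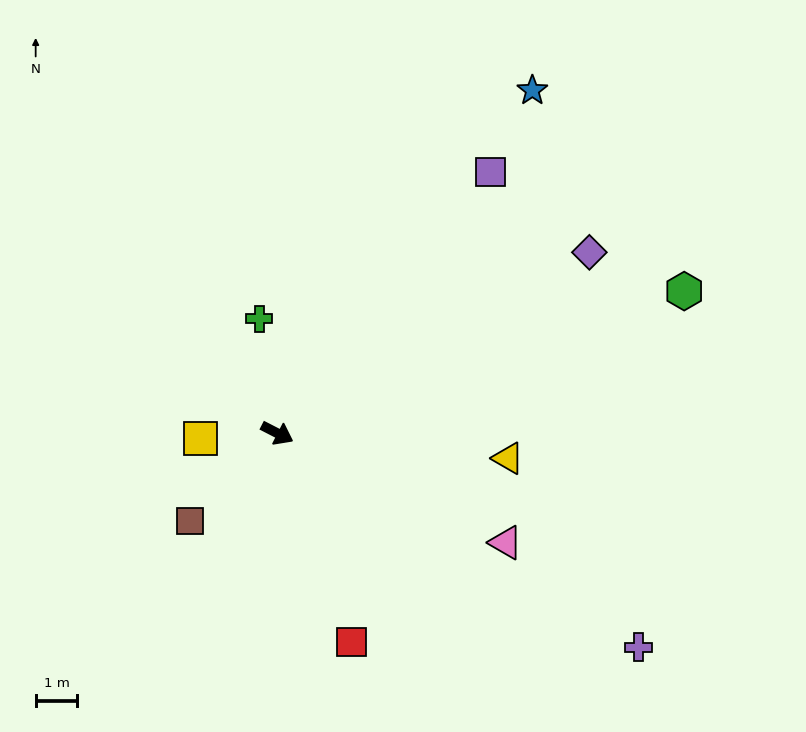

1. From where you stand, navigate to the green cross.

turn left 126°, forward 2.8 m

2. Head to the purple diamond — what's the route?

turn left 57°, forward 8.7 m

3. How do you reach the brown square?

turn right 108°, forward 3.0 m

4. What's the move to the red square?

turn right 43°, forward 5.3 m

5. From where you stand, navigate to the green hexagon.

turn left 46°, forward 10.3 m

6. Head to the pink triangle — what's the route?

forward 6.1 m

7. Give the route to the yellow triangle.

turn left 21°, forward 5.6 m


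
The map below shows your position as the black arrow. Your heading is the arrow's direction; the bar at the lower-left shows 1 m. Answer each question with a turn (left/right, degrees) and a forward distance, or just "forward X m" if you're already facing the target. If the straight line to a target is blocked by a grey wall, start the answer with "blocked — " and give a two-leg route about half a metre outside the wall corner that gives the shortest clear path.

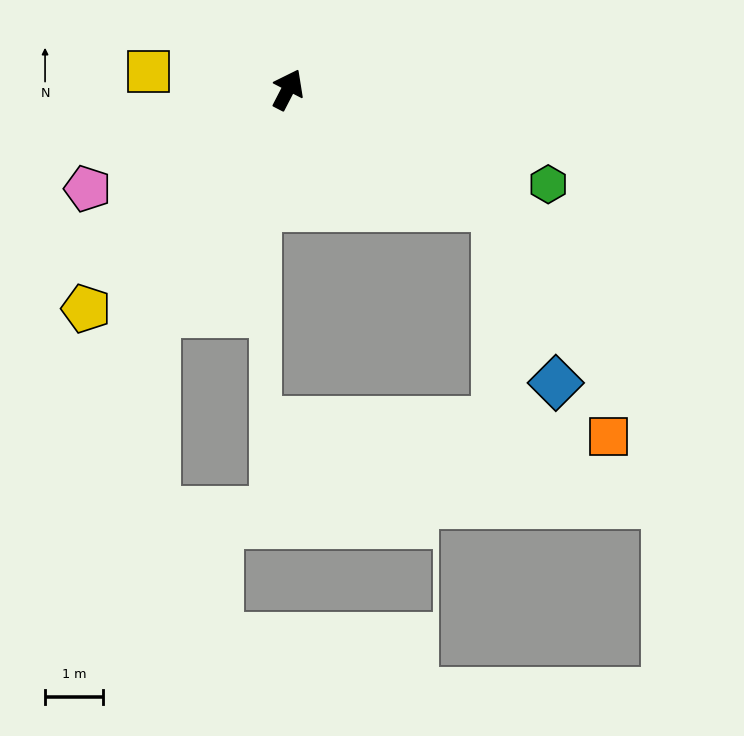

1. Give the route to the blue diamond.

blocked — turn right 92°, forward 4.1 m, then turn right 42°, forward 3.2 m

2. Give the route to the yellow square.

turn left 110°, forward 2.4 m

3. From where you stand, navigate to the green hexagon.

turn right 83°, forward 4.8 m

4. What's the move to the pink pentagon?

turn left 144°, forward 3.8 m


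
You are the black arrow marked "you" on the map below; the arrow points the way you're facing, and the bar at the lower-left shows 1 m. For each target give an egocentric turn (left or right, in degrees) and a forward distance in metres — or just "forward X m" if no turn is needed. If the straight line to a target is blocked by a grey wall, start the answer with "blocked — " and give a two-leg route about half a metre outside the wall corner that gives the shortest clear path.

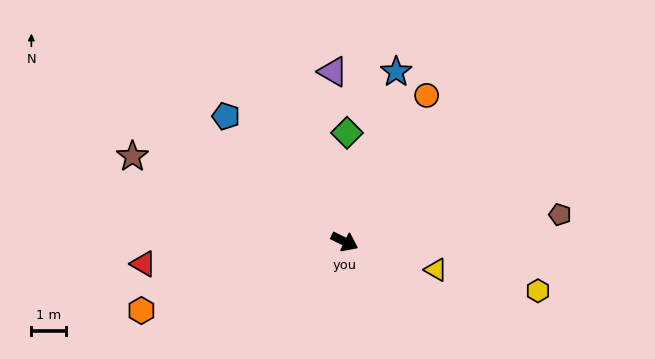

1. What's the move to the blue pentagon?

turn left 160°, forward 4.9 m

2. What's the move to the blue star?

turn left 99°, forward 5.1 m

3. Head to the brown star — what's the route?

turn right 176°, forward 6.5 m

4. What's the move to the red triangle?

turn right 148°, forward 5.8 m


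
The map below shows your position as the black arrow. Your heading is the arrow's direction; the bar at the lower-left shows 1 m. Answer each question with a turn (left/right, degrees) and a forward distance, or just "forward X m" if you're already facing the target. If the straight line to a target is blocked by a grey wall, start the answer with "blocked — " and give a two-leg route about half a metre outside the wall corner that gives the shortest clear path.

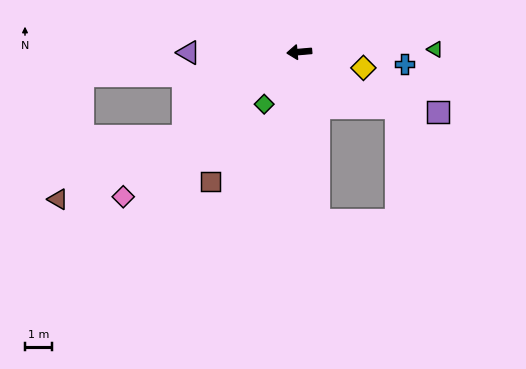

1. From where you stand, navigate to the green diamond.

turn left 51°, forward 2.4 m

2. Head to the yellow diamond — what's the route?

turn left 161°, forward 2.5 m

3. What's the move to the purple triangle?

turn right 5°, forward 4.1 m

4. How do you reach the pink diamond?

turn left 34°, forward 8.5 m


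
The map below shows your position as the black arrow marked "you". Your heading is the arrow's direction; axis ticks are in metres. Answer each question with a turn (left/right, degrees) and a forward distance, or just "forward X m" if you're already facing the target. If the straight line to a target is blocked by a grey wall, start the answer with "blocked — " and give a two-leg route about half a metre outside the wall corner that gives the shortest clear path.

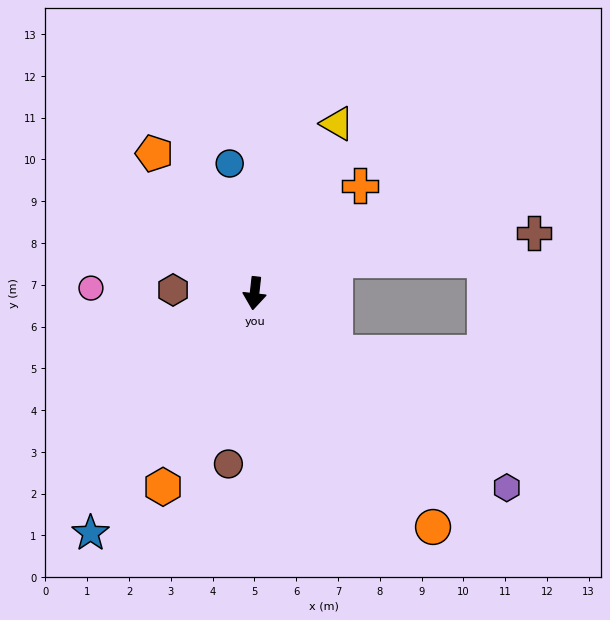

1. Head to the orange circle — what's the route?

turn left 44°, forward 7.0 m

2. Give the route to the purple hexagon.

turn left 59°, forward 7.6 m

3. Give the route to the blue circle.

turn right 163°, forward 3.2 m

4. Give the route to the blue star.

turn right 28°, forward 7.0 m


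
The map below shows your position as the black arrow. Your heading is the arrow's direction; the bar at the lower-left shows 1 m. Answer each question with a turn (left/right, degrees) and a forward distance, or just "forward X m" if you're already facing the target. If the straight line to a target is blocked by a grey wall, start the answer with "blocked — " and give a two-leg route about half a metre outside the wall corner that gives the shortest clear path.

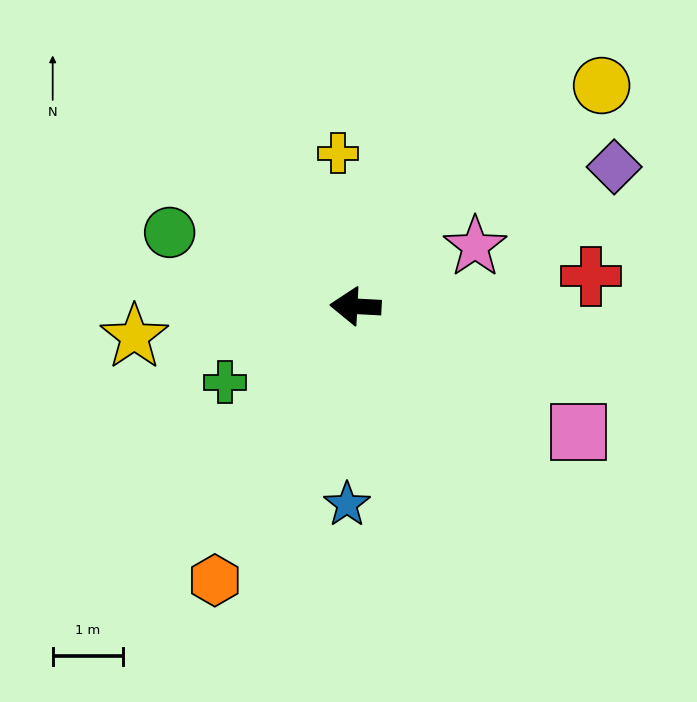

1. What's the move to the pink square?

turn left 154°, forward 3.6 m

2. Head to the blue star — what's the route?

turn left 91°, forward 2.8 m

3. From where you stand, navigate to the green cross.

turn left 33°, forward 2.1 m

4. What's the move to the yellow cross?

turn right 80°, forward 2.2 m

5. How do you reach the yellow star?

turn left 11°, forward 3.2 m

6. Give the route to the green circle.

turn right 19°, forward 2.8 m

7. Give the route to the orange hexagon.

turn left 66°, forward 4.4 m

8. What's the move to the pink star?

turn right 150°, forward 1.9 m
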